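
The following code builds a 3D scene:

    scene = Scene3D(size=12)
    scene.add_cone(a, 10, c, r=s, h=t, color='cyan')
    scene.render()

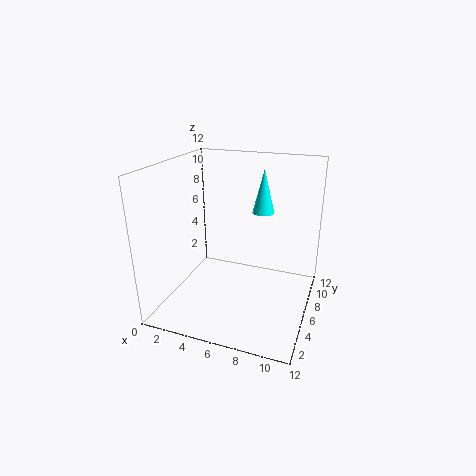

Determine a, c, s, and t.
a = 7, c = 7, s = 1, t = 4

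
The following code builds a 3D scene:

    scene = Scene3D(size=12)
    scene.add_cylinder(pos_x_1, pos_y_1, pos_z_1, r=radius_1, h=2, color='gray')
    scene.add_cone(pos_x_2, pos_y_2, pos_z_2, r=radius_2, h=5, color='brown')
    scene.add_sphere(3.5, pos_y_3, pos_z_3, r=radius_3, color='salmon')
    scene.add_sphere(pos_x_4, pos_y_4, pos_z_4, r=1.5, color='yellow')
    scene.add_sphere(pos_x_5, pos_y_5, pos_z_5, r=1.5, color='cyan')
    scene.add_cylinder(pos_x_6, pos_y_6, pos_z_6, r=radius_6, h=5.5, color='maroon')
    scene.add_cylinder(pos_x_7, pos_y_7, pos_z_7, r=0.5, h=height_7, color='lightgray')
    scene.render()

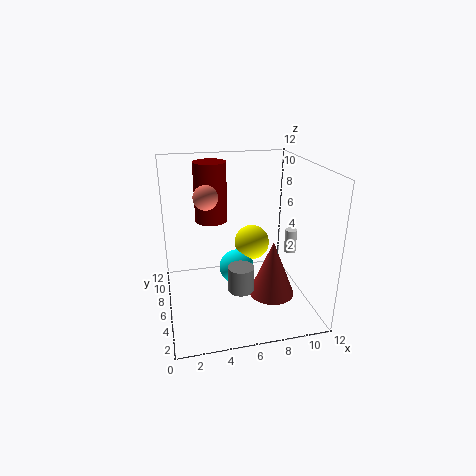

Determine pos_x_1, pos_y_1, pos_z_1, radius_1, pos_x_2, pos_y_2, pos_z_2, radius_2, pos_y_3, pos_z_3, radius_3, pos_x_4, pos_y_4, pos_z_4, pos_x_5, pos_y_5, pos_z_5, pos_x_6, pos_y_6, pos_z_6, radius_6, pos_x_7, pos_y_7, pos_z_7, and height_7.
pos_x_1 = 5.5; pos_y_1 = 3; pos_z_1 = 3; radius_1 = 1; pos_x_2 = 9; pos_y_2 = 5.5; pos_z_2 = 0.5; radius_2 = 2; pos_y_3 = 6.5; pos_z_3 = 9.5; radius_3 = 1; pos_x_4 = 7.5; pos_y_4 = 7; pos_z_4 = 5; pos_x_5 = 6; pos_y_5 = 6.5; pos_z_5 = 3; pos_x_6 = 4.5; pos_y_6 = 10.5; pos_z_6 = 6; radius_6 = 1.5; pos_x_7 = 10.5; pos_y_7 = 5.5; pos_z_7 = 4.5; height_7 = 2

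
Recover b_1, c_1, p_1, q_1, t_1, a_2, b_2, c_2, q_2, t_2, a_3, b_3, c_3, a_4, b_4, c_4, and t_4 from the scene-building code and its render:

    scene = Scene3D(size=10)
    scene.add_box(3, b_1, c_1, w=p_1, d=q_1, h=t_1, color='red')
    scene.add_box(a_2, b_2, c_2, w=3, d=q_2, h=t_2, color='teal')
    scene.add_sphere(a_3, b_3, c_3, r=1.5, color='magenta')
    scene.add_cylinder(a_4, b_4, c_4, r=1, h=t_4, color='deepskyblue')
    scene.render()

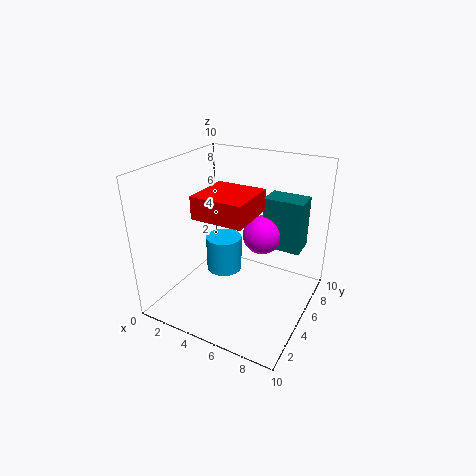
b_1 = 2.5, c_1 = 7, p_1 = 3.5, q_1 = 3.5, t_1 = 1.5, a_2 = 5.5, b_2 = 8, c_2 = 3, q_2 = 2, t_2 = 4, a_3 = 5.5, b_3 = 8, c_3 = 4, a_4 = 6, b_4 = 1.5, c_4 = 5, t_4 = 2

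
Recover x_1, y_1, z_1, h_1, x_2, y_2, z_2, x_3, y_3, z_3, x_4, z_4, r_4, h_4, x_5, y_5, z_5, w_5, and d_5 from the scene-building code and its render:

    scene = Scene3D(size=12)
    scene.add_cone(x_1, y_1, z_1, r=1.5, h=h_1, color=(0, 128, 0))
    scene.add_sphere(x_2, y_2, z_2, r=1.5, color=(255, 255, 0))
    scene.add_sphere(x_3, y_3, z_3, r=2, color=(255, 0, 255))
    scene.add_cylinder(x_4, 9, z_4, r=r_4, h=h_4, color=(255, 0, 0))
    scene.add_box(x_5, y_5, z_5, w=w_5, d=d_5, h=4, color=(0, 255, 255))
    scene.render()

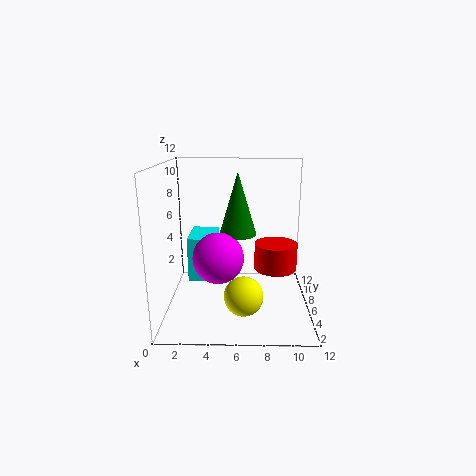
x_1 = 6; y_1 = 5.5; z_1 = 6.5; h_1 = 5; x_2 = 6.5; y_2 = 2.5; z_2 = 2.5; x_3 = 4.5; y_3 = 4; z_3 = 5; x_4 = 9.5; z_4 = 2; r_4 = 2; h_4 = 2.5; x_5 = 1.5; y_5 = 7; z_5 = 1.5; w_5 = 2.5; d_5 = 4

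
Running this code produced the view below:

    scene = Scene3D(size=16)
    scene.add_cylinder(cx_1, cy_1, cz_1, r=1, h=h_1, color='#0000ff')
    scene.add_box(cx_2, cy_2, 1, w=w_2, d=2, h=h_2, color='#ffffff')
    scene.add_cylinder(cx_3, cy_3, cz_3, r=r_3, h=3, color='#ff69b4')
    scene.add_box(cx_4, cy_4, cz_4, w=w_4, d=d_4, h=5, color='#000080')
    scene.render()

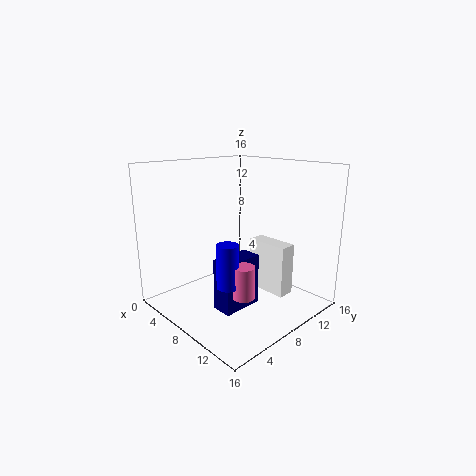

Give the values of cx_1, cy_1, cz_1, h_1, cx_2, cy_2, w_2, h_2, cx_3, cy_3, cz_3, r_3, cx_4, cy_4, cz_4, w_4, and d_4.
cx_1 = 13
cy_1 = 2
cz_1 = 6
h_1 = 4
cx_2 = 7
cy_2 = 11
w_2 = 5
h_2 = 6
cx_3 = 14
cy_3 = 3
cz_3 = 5
r_3 = 1
cx_4 = 11
cy_4 = 2
cz_4 = 3
w_4 = 2
d_4 = 4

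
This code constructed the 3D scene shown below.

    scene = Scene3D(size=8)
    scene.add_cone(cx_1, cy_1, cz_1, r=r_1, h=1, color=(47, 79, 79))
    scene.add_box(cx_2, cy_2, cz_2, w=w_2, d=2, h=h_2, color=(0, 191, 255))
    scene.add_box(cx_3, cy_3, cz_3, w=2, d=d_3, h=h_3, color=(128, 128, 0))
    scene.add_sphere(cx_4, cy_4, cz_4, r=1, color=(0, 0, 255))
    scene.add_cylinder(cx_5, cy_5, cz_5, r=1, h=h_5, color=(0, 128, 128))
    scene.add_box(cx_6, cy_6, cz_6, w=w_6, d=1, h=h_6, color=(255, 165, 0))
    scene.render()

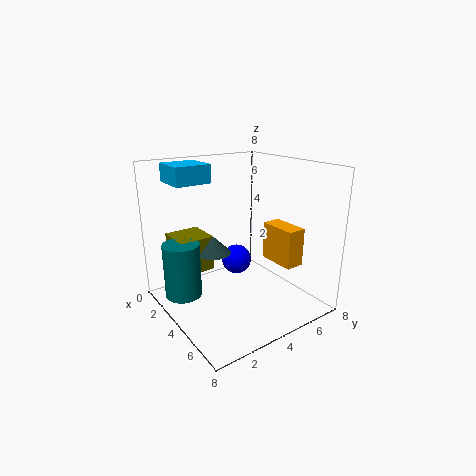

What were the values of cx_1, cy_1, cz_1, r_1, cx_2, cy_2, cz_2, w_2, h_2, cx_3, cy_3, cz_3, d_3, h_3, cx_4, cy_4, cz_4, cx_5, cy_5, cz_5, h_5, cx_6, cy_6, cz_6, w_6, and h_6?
cx_1 = 3
cy_1 = 3
cz_1 = 3
r_1 = 1
cx_2 = 1
cy_2 = 1
cz_2 = 7
w_2 = 2
h_2 = 1
cx_3 = 1
cy_3 = 1
cz_3 = 2
d_3 = 2
h_3 = 2
cx_4 = 1
cy_4 = 6
cz_4 = 1
cx_5 = 3
cy_5 = 1
cz_5 = 1
h_5 = 3
cx_6 = 5
cy_6 = 5
cz_6 = 3
w_6 = 2
h_6 = 2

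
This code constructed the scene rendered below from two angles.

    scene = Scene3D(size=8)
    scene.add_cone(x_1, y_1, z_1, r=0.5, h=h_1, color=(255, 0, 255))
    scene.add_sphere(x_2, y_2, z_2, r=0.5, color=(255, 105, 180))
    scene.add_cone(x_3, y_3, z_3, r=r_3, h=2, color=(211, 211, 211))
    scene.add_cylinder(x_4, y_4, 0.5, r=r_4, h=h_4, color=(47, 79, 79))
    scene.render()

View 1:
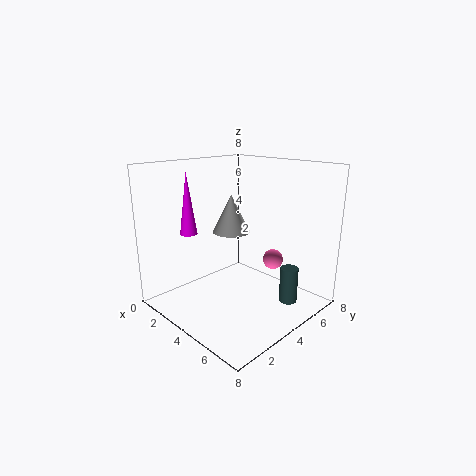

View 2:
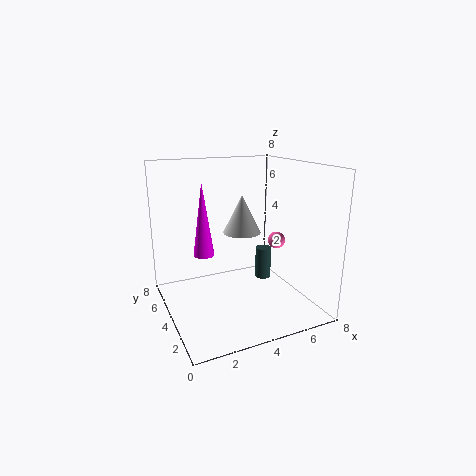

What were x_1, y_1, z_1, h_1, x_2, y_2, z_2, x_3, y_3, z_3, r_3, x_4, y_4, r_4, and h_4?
x_1 = 1.5, y_1 = 2.5, z_1 = 4, h_1 = 3.5, x_2 = 6.5, y_2 = 4, z_2 = 3.5, x_3 = 4, y_3 = 3.5, z_3 = 4.5, r_3 = 1, x_4 = 6.5, y_4 = 5.5, r_4 = 0.5, h_4 = 2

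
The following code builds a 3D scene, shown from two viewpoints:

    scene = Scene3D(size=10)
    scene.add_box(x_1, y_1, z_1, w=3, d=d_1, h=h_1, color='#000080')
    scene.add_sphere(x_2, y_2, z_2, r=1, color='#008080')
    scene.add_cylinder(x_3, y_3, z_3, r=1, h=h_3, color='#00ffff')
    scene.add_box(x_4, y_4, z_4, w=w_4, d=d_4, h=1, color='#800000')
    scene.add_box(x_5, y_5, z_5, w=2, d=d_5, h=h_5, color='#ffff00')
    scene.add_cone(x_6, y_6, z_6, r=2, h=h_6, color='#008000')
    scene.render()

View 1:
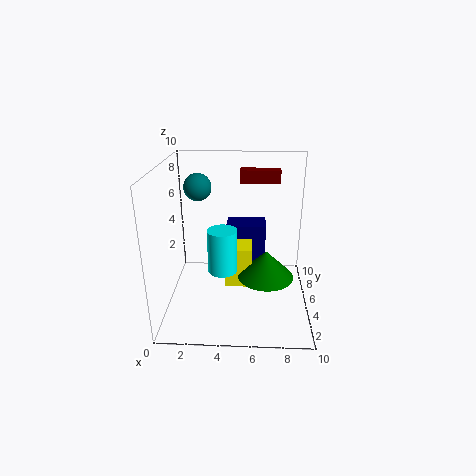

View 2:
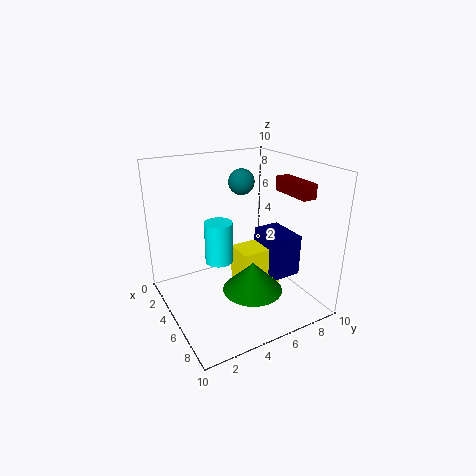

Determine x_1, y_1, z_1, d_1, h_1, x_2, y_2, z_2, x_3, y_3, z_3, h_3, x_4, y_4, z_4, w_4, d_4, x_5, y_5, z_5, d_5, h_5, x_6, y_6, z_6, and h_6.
x_1 = 4, y_1 = 7, z_1 = 2, d_1 = 2, h_1 = 3, x_2 = 2, y_2 = 7, z_2 = 8, x_3 = 4, y_3 = 4, z_3 = 3, h_3 = 3, x_4 = 5, y_4 = 8, z_4 = 8, w_4 = 3, d_4 = 1, x_5 = 4, y_5 = 5, z_5 = 1, d_5 = 3, h_5 = 3, x_6 = 7, y_6 = 5, z_6 = 2, h_6 = 2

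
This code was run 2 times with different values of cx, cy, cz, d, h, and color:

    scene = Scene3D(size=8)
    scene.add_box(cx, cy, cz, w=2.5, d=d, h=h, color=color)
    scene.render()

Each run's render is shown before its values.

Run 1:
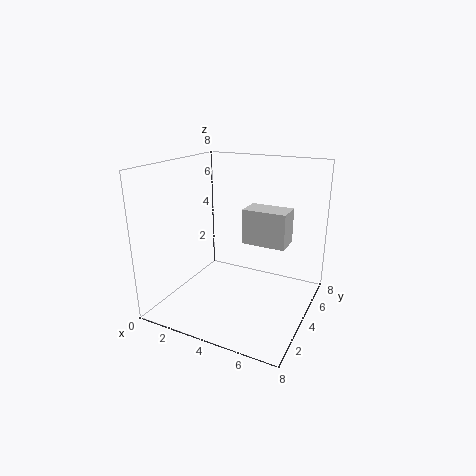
cx = 4
cy = 4.5
cz = 3.5
d = 1.5
h = 2
color = 'lightgray'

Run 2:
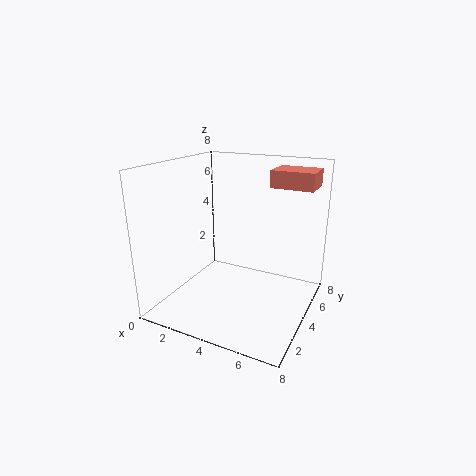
cx = 5
cy = 6
cz = 6.5
d = 2
h = 1
color = 'salmon'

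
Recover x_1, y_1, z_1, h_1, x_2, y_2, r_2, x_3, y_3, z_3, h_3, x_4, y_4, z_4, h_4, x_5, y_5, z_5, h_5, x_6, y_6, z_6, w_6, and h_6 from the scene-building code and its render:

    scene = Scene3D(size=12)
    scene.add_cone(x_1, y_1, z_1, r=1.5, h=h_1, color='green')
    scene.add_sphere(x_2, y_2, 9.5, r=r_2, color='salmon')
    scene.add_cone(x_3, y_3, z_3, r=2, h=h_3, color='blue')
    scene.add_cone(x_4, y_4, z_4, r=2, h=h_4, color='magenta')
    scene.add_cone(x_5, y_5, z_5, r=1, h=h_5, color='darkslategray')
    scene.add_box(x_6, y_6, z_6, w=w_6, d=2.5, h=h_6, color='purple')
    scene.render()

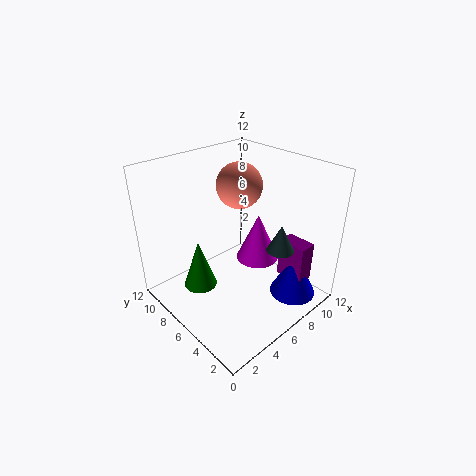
x_1 = 4; y_1 = 9; z_1 = 0.5; h_1 = 4.5; x_2 = 8; y_2 = 8; r_2 = 2; x_3 = 9.5; y_3 = 2.5; z_3 = 0.5; h_3 = 4; x_4 = 9.5; y_4 = 7; z_4 = 2; h_4 = 4.5; x_5 = 6; y_5 = 1.5; z_5 = 7; h_5 = 2; x_6 = 9; y_6 = 1.5; z_6 = 2; w_6 = 1.5; h_6 = 3.5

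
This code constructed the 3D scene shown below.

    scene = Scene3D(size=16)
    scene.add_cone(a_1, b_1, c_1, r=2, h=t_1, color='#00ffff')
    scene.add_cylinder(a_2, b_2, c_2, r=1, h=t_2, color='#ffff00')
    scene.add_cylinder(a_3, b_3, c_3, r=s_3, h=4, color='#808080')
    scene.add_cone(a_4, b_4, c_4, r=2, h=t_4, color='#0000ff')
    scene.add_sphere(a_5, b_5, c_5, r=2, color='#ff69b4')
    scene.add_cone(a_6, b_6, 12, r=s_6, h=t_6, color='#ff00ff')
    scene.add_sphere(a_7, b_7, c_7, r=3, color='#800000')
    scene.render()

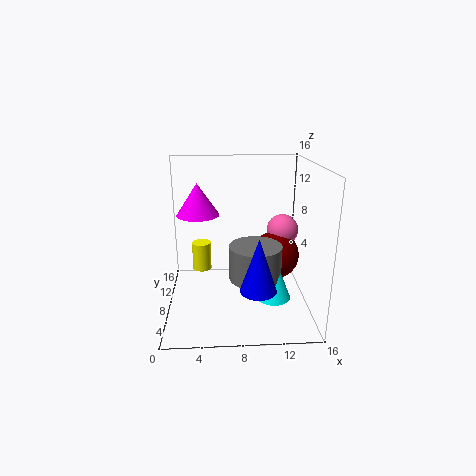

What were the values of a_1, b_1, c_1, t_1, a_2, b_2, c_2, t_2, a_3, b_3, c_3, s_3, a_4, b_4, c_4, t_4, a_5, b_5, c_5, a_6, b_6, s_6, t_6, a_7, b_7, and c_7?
a_1 = 12
b_1 = 7
c_1 = 1
t_1 = 5
a_2 = 4
b_2 = 7
c_2 = 5
t_2 = 3
a_3 = 10
b_3 = 8
c_3 = 3
s_3 = 3
a_4 = 10
b_4 = 5
c_4 = 3
t_4 = 6
a_5 = 14
b_5 = 13
c_5 = 7
a_6 = 4
b_6 = 4
s_6 = 2
t_6 = 3
a_7 = 13
b_7 = 12
c_7 = 4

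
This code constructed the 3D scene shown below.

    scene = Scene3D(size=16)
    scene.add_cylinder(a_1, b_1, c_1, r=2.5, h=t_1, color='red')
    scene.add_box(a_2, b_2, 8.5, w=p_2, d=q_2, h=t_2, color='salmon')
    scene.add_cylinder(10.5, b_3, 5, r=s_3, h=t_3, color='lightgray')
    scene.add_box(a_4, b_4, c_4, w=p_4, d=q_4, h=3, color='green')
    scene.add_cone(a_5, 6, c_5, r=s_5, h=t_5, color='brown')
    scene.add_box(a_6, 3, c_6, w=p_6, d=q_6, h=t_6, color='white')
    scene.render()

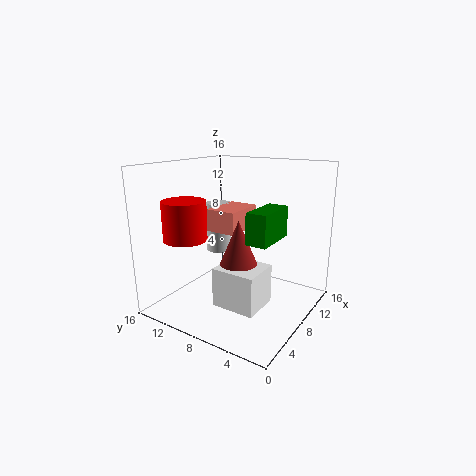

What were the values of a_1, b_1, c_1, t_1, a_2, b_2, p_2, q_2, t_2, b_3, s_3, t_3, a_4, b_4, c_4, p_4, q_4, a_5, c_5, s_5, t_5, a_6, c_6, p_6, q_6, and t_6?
a_1 = 5.5, b_1 = 13.5, c_1 = 7.5, t_1 = 4.5, a_2 = 7, b_2 = 8, p_2 = 5, q_2 = 3.5, t_2 = 2.5, b_3 = 12.5, s_3 = 1.5, t_3 = 6, a_4 = 3, b_4 = 2, c_4 = 9.5, p_4 = 4.5, q_4 = 2, a_5 = 5, c_5 = 5, s_5 = 2.5, t_5 = 6, a_6 = 2.5, c_6 = 2.5, p_6 = 4, q_6 = 4.5, t_6 = 4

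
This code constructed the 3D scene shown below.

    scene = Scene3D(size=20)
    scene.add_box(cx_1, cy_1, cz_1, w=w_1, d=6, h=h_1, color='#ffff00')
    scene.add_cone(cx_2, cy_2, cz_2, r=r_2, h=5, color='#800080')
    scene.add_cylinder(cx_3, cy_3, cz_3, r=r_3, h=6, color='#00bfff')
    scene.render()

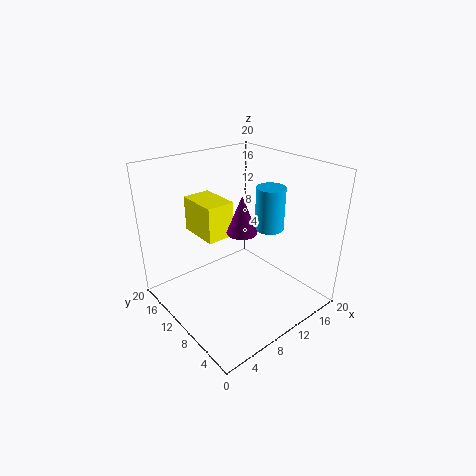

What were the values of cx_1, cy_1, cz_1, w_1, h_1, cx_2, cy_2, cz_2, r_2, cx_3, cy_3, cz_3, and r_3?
cx_1 = 6, cy_1 = 11, cz_1 = 10, w_1 = 4, h_1 = 5, cx_2 = 9, cy_2 = 8, cz_2 = 12, r_2 = 2, cx_3 = 14, cy_3 = 8, cz_3 = 11, r_3 = 2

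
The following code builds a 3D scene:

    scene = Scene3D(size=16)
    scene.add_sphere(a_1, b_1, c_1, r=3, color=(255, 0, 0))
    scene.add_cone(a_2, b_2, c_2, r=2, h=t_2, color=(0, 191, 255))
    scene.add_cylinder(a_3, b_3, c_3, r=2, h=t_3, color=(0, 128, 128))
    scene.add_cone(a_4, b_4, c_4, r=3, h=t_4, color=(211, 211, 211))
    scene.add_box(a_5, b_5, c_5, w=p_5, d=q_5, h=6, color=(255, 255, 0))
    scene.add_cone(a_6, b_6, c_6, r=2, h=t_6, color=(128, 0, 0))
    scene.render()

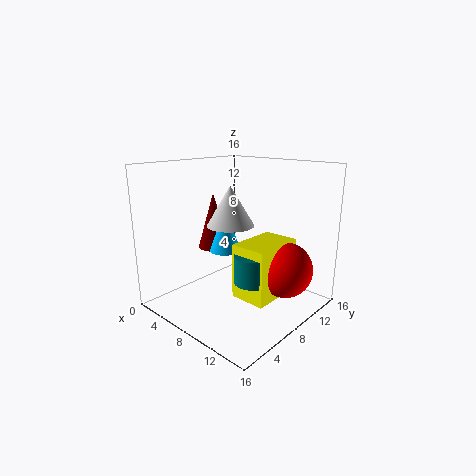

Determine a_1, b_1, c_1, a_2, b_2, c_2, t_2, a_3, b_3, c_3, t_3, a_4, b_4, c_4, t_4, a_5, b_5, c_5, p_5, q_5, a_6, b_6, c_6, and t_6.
a_1 = 13
b_1 = 10
c_1 = 5
a_2 = 4
b_2 = 10
c_2 = 5
t_2 = 5
a_3 = 11
b_3 = 7
c_3 = 4
t_3 = 3
a_4 = 4
b_4 = 11
c_4 = 8
t_4 = 5
a_5 = 9
b_5 = 6
c_5 = 2
p_5 = 4
q_5 = 6
a_6 = 2
b_6 = 10
c_6 = 5
t_6 = 7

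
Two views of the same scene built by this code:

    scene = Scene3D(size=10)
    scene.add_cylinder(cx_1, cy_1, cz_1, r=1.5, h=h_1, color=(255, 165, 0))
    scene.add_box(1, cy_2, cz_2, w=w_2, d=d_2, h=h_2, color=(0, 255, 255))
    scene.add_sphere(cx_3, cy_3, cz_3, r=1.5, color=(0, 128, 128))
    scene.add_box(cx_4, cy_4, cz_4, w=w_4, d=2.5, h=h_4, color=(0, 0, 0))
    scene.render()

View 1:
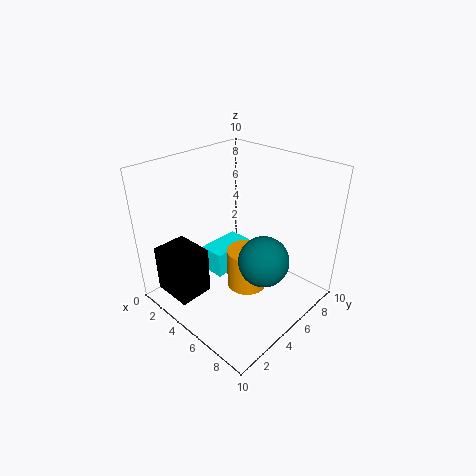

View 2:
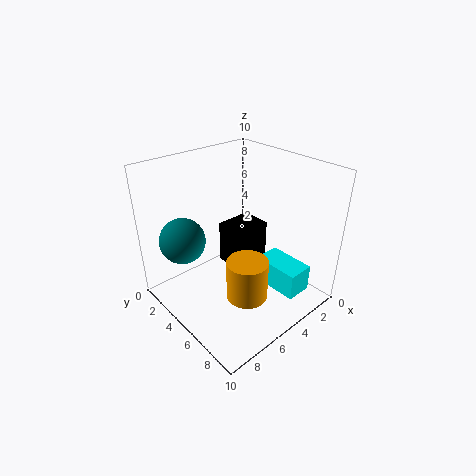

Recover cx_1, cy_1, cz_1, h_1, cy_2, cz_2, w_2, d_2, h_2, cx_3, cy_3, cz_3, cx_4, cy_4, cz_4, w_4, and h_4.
cx_1 = 5, cy_1 = 6, cz_1 = 0.5, h_1 = 3, cy_2 = 5, cz_2 = 0.5, w_2 = 2, d_2 = 3.5, h_2 = 2, cx_3 = 8.5, cy_3 = 3.5, cz_3 = 5.5, cx_4 = 0.5, cy_4 = 1, cz_4 = 0.5, w_4 = 3, h_4 = 3.5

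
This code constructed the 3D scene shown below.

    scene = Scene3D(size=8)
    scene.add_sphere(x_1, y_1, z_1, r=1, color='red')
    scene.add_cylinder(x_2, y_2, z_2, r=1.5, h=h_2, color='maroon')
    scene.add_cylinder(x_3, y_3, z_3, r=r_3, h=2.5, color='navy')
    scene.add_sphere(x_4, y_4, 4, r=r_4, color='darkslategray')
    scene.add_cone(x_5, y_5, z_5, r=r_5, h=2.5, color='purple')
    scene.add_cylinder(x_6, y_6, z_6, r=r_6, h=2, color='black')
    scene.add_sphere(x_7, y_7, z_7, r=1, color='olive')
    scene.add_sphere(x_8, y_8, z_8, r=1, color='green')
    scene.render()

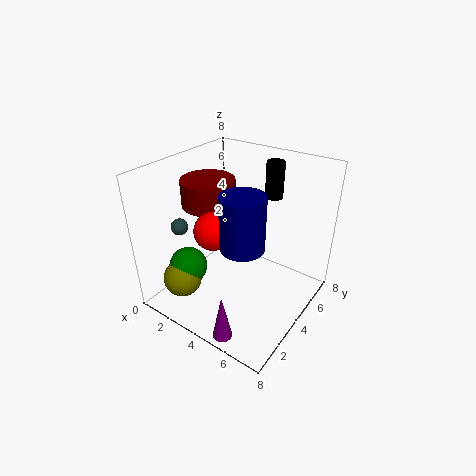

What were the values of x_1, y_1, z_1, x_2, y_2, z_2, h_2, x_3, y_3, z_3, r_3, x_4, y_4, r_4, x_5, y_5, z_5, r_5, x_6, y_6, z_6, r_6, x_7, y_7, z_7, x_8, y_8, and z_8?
x_1 = 3.5, y_1 = 2.5, z_1 = 5, x_2 = 2, y_2 = 4, z_2 = 5.5, h_2 = 1.5, x_3 = 6, y_3 = 1.5, z_3 = 5.5, r_3 = 1, x_4 = 0.5, y_4 = 3, r_4 = 0.5, x_5 = 5.5, y_5 = 0.5, z_5 = 0.5, r_5 = 0.5, x_6 = 5, y_6 = 6, z_6 = 6, r_6 = 0.5, x_7 = 2.5, y_7 = 1, z_7 = 2.5, x_8 = 2.5, y_8 = 1.5, z_8 = 3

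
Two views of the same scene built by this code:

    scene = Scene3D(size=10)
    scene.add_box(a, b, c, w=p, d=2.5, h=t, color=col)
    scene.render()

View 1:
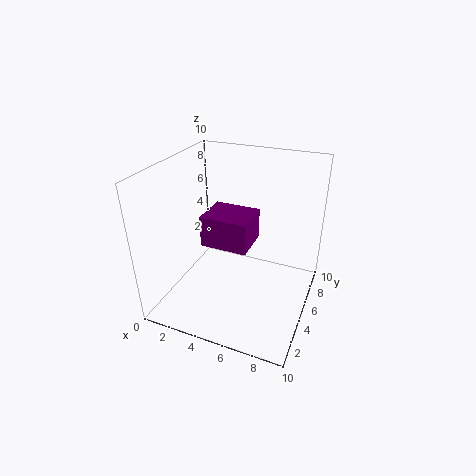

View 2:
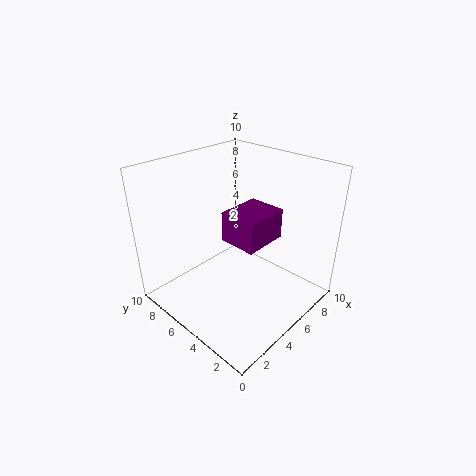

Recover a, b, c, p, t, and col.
a = 3.5; b = 2.5; c = 5.5; p = 3; t = 2; col = 'purple'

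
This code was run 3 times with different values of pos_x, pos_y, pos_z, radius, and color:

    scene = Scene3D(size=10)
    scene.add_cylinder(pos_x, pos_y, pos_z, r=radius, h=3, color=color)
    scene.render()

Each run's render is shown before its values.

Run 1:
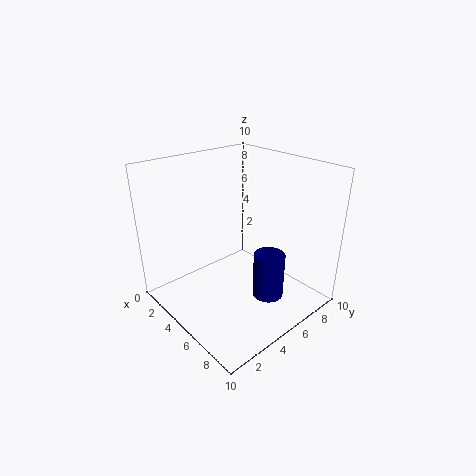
pos_x = 8, pos_y = 5, pos_z = 2, radius = 1, color = 'navy'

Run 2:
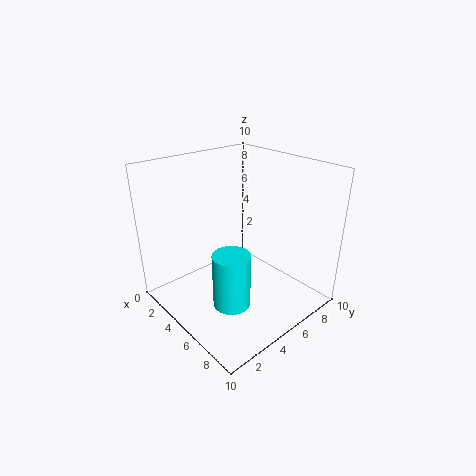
pos_x = 9, pos_y = 1, pos_z = 4, radius = 1, color = 'cyan'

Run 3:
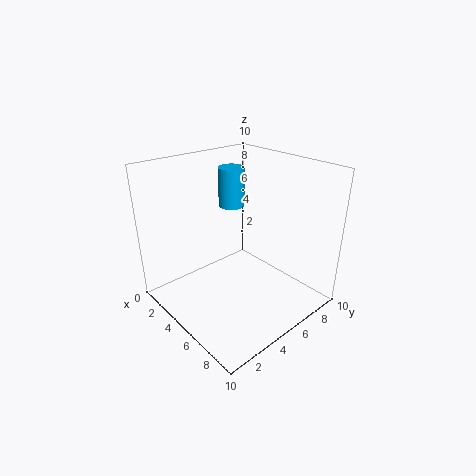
pos_x = 2, pos_y = 7, pos_z = 6, radius = 1, color = 'deepskyblue'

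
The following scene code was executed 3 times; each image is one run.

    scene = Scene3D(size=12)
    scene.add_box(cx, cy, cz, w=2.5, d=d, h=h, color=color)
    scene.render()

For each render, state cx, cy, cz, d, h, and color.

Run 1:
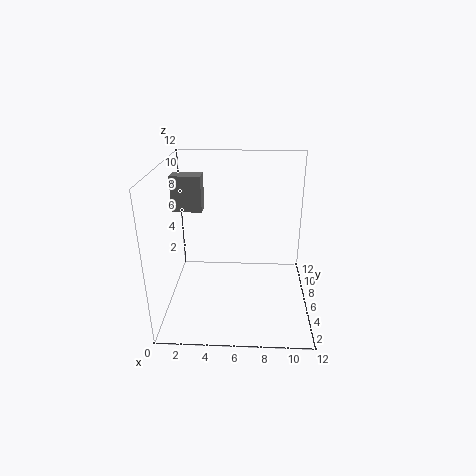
cx = 0.5
cy = 6.5
cz = 8
d = 1.5
h = 3
color = 'gray'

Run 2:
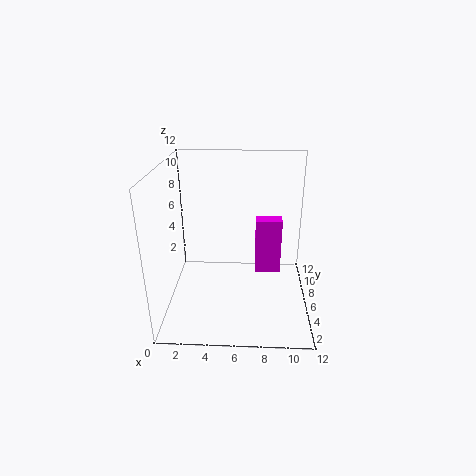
cx = 7.5
cy = 9.5
cz = 0.5
d = 1.5
h = 5.5
color = 'magenta'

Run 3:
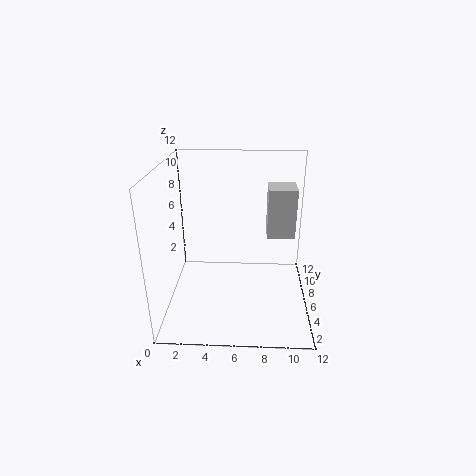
cx = 8.5
cy = 8
cz = 5
d = 2.5
h = 4.5
color = 'lightgray'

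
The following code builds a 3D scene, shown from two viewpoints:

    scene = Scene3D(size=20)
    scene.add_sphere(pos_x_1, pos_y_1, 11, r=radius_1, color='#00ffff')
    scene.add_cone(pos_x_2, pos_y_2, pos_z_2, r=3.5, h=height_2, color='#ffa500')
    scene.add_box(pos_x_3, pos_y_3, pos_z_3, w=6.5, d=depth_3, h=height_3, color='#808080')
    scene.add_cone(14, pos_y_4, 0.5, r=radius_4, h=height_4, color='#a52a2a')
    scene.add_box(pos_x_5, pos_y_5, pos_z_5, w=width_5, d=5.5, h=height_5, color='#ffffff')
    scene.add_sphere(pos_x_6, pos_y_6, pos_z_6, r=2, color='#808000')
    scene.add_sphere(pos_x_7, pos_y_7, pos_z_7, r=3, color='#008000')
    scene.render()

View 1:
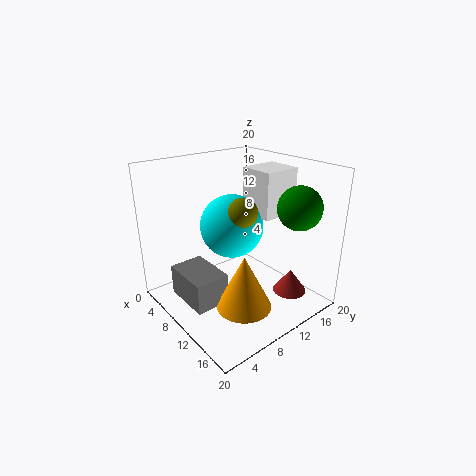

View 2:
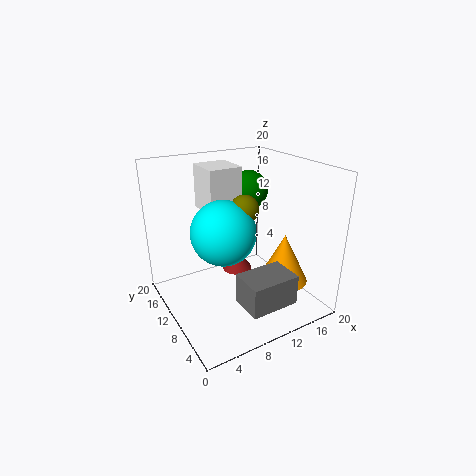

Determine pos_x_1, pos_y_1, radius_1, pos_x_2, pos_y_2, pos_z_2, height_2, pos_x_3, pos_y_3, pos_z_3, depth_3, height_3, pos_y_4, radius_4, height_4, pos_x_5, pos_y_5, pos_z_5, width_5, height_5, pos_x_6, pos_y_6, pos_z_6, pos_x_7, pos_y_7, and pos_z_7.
pos_x_1 = 8; pos_y_1 = 10.5; radius_1 = 4.5; pos_x_2 = 15.5; pos_y_2 = 6.5; pos_z_2 = 3.5; height_2 = 7; pos_x_3 = 7; pos_y_3 = 1; pos_z_3 = 3.5; depth_3 = 4.5; height_3 = 4; pos_y_4 = 17; radius_4 = 2.5; height_4 = 3.5; pos_x_5 = 7.5; pos_y_5 = 13; pos_z_5 = 12.5; width_5 = 5; height_5 = 6.5; pos_x_6 = 11; pos_y_6 = 10; pos_z_6 = 14; pos_x_7 = 15.5; pos_y_7 = 16; pos_z_7 = 14.5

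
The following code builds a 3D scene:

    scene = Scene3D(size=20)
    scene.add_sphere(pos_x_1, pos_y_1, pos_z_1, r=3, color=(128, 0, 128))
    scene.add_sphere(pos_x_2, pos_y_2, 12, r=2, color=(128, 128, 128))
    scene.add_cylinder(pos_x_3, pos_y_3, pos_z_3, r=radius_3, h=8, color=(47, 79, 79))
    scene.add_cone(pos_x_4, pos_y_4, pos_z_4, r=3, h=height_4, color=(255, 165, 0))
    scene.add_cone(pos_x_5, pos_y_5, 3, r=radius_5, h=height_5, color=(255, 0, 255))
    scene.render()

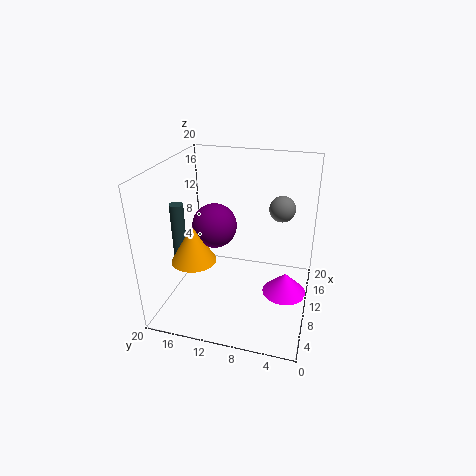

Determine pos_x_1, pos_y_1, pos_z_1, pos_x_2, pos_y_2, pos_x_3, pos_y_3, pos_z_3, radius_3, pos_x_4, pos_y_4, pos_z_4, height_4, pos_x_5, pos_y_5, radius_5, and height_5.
pos_x_1 = 9; pos_y_1 = 13; pos_z_1 = 12; pos_x_2 = 17; pos_y_2 = 5; pos_x_3 = 10; pos_y_3 = 19; pos_z_3 = 6; radius_3 = 1; pos_x_4 = 6; pos_y_4 = 15; pos_z_4 = 8; height_4 = 5; pos_x_5 = 9; pos_y_5 = 3; radius_5 = 3; height_5 = 3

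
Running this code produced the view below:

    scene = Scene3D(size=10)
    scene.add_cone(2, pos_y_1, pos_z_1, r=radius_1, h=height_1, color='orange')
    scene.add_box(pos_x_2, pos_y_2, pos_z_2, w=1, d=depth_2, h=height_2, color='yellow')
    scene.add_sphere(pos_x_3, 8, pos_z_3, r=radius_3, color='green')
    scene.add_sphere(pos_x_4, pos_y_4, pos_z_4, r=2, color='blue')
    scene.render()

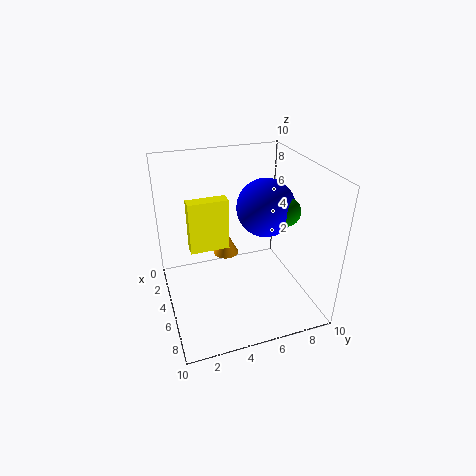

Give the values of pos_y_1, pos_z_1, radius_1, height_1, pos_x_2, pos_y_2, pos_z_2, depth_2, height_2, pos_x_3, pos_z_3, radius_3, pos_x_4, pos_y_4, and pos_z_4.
pos_y_1 = 5, pos_z_1 = 2, radius_1 = 1, height_1 = 2, pos_x_2 = 2, pos_y_2 = 2, pos_z_2 = 3, depth_2 = 3, height_2 = 4, pos_x_3 = 6, pos_z_3 = 7, radius_3 = 1, pos_x_4 = 5, pos_y_4 = 7, pos_z_4 = 7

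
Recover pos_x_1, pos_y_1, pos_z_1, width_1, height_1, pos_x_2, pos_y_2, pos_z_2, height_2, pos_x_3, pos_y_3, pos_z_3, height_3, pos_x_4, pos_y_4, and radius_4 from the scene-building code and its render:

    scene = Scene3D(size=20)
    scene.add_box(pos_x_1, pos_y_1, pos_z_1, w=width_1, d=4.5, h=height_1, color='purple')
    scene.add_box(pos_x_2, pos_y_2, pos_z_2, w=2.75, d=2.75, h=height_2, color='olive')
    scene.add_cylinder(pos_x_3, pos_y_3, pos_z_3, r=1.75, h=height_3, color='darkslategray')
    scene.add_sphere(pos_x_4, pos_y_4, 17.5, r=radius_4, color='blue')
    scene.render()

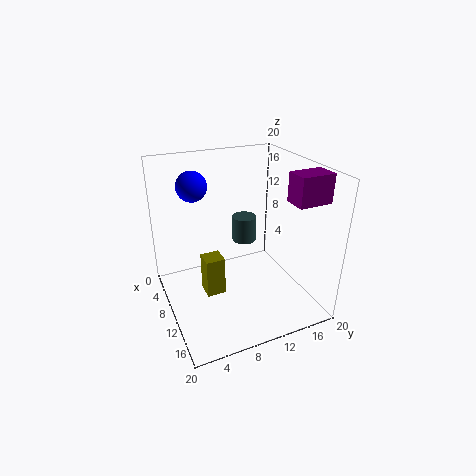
pos_x_1 = 14.25, pos_y_1 = 14.75, pos_z_1 = 16.25, width_1 = 3, height_1 = 3.75, pos_x_2 = 7.25, pos_y_2 = 5.25, pos_z_2 = 1.25, height_2 = 5.75, pos_x_3 = 7.25, pos_y_3 = 12.25, pos_z_3 = 8, height_3 = 3.75, pos_x_4 = 7.75, pos_y_4 = 4.5, radius_4 = 2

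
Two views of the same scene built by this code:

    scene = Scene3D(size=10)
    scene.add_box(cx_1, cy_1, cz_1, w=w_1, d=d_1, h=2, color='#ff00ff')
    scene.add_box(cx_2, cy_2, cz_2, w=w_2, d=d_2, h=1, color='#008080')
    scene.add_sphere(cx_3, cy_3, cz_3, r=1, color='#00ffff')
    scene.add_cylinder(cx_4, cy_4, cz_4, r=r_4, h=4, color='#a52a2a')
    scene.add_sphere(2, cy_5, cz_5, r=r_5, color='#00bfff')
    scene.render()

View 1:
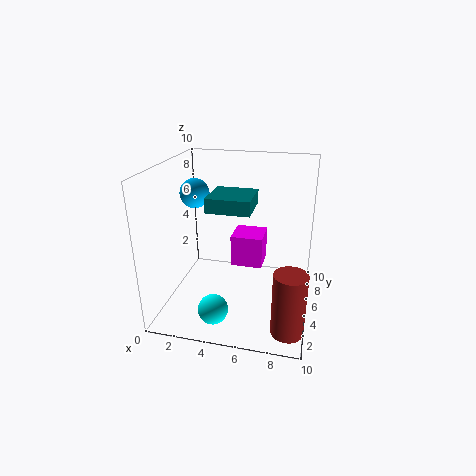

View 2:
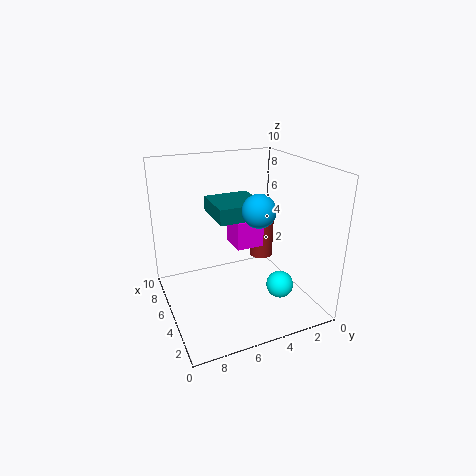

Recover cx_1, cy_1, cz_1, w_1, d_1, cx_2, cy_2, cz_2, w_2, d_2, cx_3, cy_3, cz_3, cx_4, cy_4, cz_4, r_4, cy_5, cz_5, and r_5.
cx_1 = 5
cy_1 = 3
cz_1 = 4
w_1 = 2
d_1 = 2
cx_2 = 3
cy_2 = 4
cz_2 = 7
w_2 = 3
d_2 = 3
cx_3 = 4
cy_3 = 2
cz_3 = 1
cx_4 = 9
cy_4 = 1
cz_4 = 1
r_4 = 1
cy_5 = 5
cz_5 = 8
r_5 = 1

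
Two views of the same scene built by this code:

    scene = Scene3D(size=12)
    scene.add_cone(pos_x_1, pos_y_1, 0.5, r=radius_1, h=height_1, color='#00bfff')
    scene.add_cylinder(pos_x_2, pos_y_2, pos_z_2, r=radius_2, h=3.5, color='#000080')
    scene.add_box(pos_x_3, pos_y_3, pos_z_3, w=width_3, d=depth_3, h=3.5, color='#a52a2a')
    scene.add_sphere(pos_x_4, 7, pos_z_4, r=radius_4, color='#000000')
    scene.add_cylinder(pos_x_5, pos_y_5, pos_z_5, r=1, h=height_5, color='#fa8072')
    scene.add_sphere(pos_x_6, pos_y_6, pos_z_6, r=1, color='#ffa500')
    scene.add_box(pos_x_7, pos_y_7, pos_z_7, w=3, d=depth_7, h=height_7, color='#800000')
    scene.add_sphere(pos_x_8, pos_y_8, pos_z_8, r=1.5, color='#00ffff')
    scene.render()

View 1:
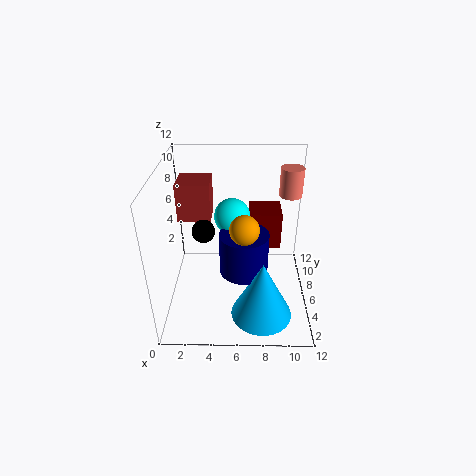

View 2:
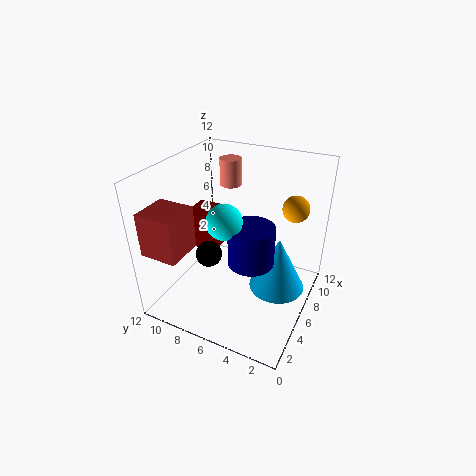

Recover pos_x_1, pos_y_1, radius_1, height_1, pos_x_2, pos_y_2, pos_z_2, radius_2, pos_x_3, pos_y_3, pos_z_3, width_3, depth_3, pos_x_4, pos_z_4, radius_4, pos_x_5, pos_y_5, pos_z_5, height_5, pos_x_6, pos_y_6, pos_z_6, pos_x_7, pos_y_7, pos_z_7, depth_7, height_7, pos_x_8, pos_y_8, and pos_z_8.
pos_x_1 = 8, pos_y_1 = 3, radius_1 = 2.5, height_1 = 5, pos_x_2 = 6.5, pos_y_2 = 5, pos_z_2 = 3.5, radius_2 = 2, pos_x_3 = 0.5, pos_y_3 = 8.5, pos_z_3 = 6, width_3 = 3, depth_3 = 3, pos_x_4 = 3, pos_z_4 = 6, radius_4 = 1, pos_x_5 = 10.5, pos_y_5 = 9, pos_z_5 = 8.5, height_5 = 2.5, pos_x_6 = 6.5, pos_y_6 = 1.5, pos_z_6 = 9.5, pos_x_7 = 7, pos_y_7 = 9, pos_z_7 = 3, depth_7 = 3, height_7 = 3.5, pos_x_8 = 5.5, pos_y_8 = 7, pos_z_8 = 7.5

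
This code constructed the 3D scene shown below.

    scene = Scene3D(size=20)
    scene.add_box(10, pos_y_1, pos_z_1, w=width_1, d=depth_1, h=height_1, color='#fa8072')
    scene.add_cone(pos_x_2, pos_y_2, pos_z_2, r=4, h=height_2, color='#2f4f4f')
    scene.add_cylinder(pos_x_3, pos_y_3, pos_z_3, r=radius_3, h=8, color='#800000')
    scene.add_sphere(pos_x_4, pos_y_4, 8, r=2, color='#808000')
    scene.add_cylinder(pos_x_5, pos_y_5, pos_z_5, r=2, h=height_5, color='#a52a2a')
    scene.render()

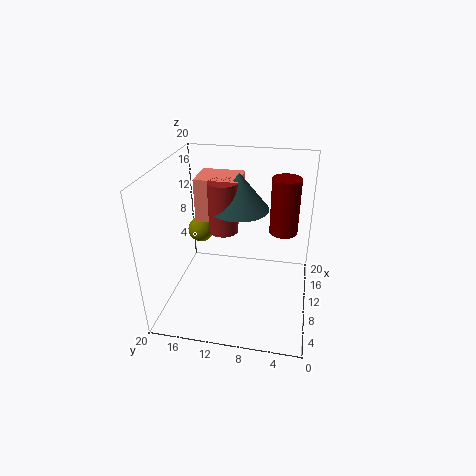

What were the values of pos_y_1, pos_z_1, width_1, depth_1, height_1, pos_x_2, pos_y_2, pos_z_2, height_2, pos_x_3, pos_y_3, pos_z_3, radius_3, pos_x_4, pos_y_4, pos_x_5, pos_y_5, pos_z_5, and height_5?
pos_y_1 = 10
pos_z_1 = 12
width_1 = 5
depth_1 = 6
height_1 = 6
pos_x_2 = 11
pos_y_2 = 10
pos_z_2 = 14
height_2 = 5
pos_x_3 = 13
pos_y_3 = 4
pos_z_3 = 10
radius_3 = 2
pos_x_4 = 15
pos_y_4 = 17
pos_x_5 = 10
pos_y_5 = 12
pos_z_5 = 11
height_5 = 7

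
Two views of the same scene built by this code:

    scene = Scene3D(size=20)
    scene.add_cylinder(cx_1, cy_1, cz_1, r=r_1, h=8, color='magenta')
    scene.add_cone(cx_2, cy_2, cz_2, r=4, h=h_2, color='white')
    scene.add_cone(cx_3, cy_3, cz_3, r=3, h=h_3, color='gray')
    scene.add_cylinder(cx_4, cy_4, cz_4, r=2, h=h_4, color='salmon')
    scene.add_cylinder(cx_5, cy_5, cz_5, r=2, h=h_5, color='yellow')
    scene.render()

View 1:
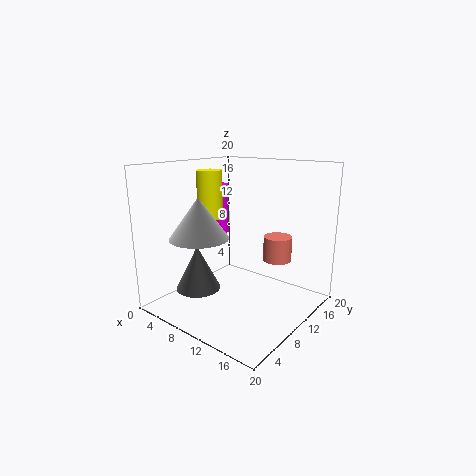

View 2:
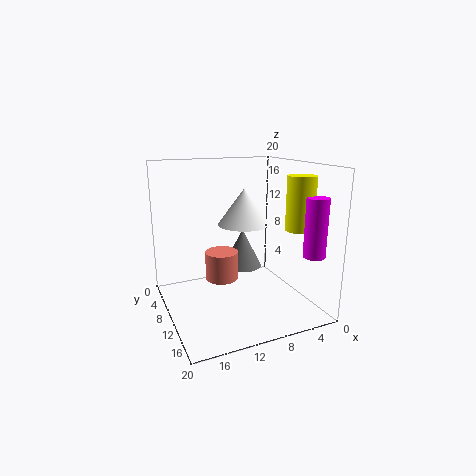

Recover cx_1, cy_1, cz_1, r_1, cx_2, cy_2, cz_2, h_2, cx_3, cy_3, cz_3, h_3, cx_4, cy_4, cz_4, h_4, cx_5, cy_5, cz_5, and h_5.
cx_1 = 1.5, cy_1 = 16, cz_1 = 8, r_1 = 1.5, cx_2 = 7, cy_2 = 5.5, cz_2 = 10.5, h_2 = 5.5, cx_3 = 7, cy_3 = 5, cz_3 = 3.5, h_3 = 6, cx_4 = 14, cy_4 = 14, cz_4 = 6.5, h_4 = 3.5, cx_5 = 2, cy_5 = 13, cz_5 = 11, h_5 = 7.5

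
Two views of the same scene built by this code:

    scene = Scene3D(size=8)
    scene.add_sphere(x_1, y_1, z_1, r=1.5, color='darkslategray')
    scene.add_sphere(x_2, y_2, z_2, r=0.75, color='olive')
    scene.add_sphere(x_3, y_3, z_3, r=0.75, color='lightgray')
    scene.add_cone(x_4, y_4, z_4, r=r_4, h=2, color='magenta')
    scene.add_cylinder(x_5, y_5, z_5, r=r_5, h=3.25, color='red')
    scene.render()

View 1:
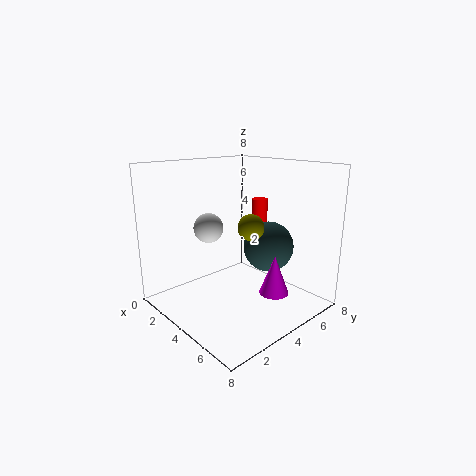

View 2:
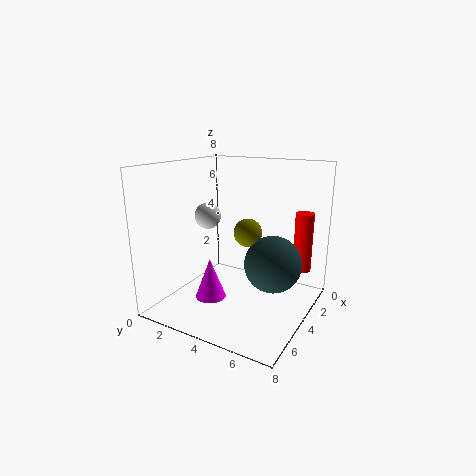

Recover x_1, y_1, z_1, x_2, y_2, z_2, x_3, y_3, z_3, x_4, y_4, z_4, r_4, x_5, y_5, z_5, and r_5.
x_1 = 4.25, y_1 = 6.25, z_1 = 3, x_2 = 4.25, y_2 = 4.75, z_2 = 4.5, x_3 = 4, y_3 = 2, z_3 = 5, x_4 = 6.75, y_4 = 4, z_4 = 1.75, r_4 = 0.75, x_5 = 2.5, y_5 = 7.25, z_5 = 2.25, r_5 = 0.5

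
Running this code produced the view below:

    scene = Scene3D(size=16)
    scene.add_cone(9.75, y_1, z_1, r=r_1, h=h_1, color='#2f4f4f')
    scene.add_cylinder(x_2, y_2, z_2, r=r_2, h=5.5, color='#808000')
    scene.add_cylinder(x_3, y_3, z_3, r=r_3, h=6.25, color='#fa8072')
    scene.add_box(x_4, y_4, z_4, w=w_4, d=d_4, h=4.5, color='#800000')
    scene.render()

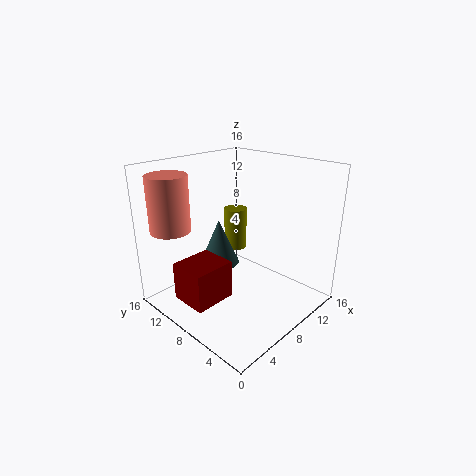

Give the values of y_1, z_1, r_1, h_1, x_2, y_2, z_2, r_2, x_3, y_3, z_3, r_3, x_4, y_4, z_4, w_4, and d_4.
y_1 = 13
z_1 = 2.5
r_1 = 2.5
h_1 = 5.75
x_2 = 13.5
y_2 = 13.75
z_2 = 3.25
r_2 = 1.5
x_3 = 3
y_3 = 13.5
z_3 = 8.75
r_3 = 2.25
x_4 = 2.5
y_4 = 8.5
z_4 = 0.5
w_4 = 5
d_4 = 4.5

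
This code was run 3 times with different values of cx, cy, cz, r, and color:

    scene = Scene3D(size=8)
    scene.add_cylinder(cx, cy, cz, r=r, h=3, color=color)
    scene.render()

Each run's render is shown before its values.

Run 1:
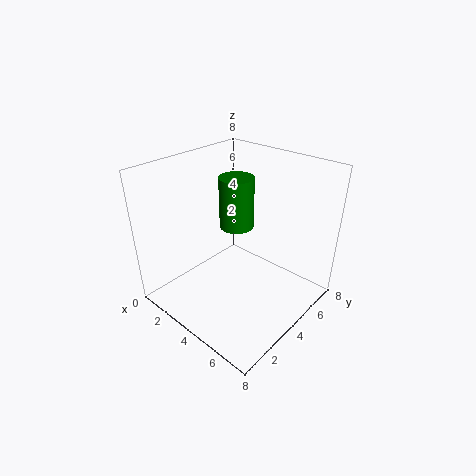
cx = 3
cy = 5
cz = 4
r = 1
color = 'green'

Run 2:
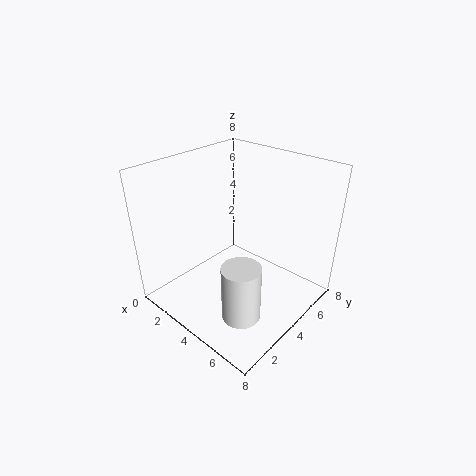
cx = 6
cy = 2
cz = 1
r = 1
color = 'white'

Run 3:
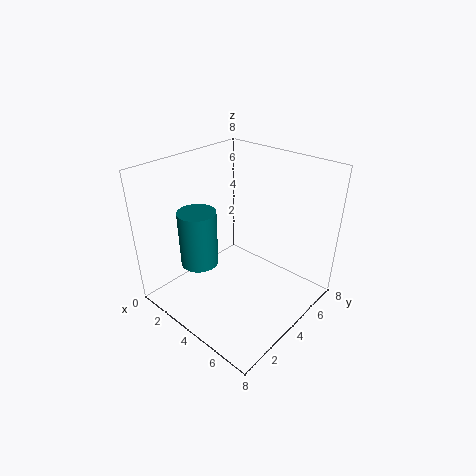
cx = 3
cy = 2
cz = 3
r = 1
color = 'teal'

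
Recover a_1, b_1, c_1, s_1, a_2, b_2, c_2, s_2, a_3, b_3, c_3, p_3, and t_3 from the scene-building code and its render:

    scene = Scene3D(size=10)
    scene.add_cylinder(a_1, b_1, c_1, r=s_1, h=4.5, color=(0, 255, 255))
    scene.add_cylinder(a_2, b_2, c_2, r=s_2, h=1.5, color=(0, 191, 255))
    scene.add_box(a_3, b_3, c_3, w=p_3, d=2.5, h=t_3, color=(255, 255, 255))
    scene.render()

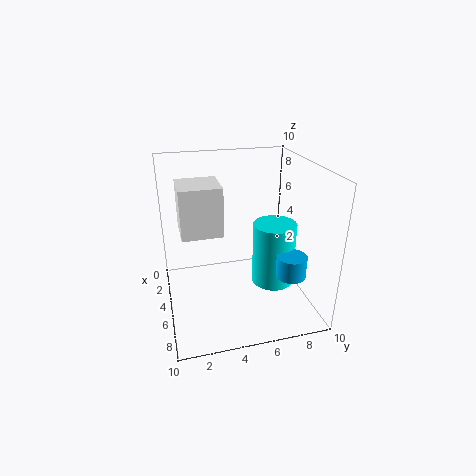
a_1 = 5.5; b_1 = 7.5; c_1 = 1.5; s_1 = 1.5; a_2 = 7.5; b_2 = 8; c_2 = 3; s_2 = 1; a_3 = 5; b_3 = 1; c_3 = 6.5; p_3 = 2.5; t_3 = 3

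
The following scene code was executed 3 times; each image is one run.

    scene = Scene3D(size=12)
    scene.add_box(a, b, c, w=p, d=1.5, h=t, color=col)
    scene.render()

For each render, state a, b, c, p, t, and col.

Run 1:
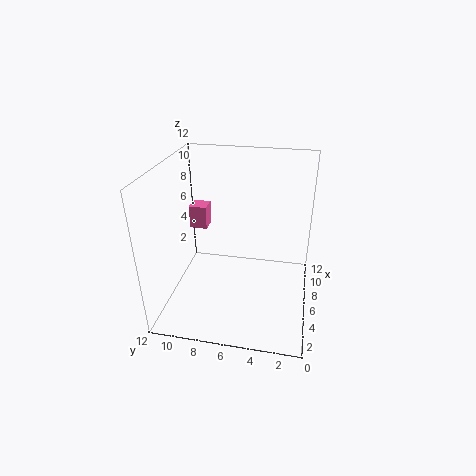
a = 7; b = 9; c = 6; p = 1.5; t = 2; col = 'hotpink'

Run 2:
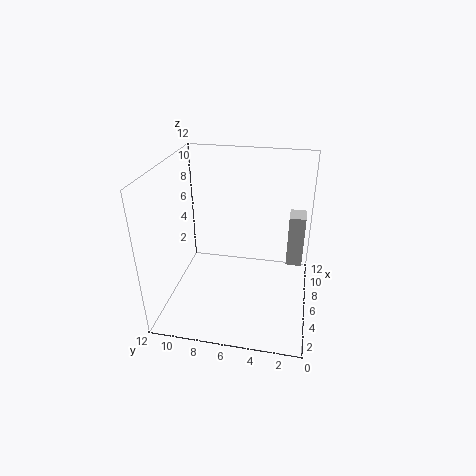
a = 9.5; b = 0.5; c = 1.5; p = 2; t = 5; col = 'lightgray'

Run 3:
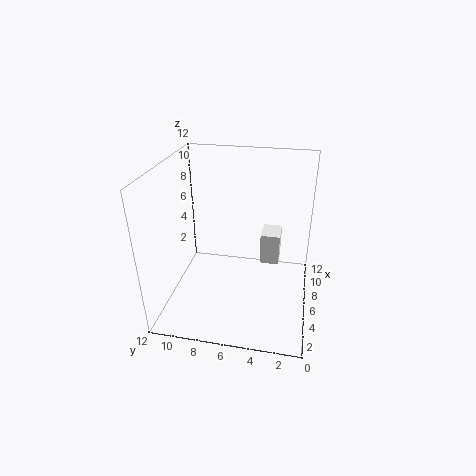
a = 5; b = 2.5; c = 4.5; p = 2; t = 2.5; col = 'white'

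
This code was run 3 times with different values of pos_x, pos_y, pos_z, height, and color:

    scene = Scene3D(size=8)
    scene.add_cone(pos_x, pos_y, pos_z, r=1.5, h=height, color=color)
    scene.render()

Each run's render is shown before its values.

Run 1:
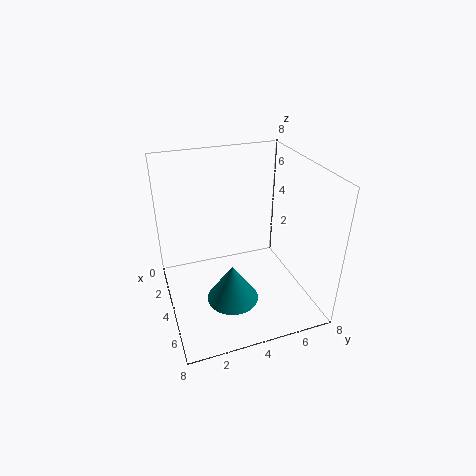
pos_x = 4.5; pos_y = 3.5; pos_z = 0.25; height = 2.25; color = 'teal'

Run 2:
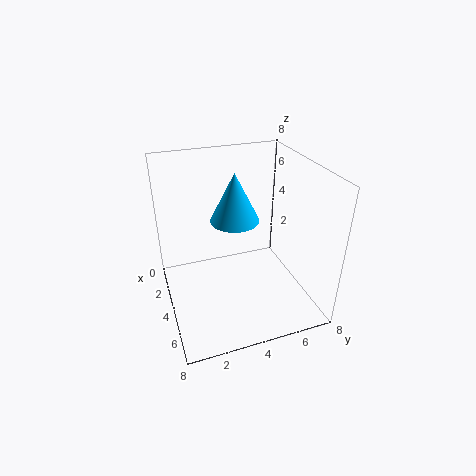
pos_x = 2; pos_y = 4.5; pos_z = 4; height = 3; color = 'deepskyblue'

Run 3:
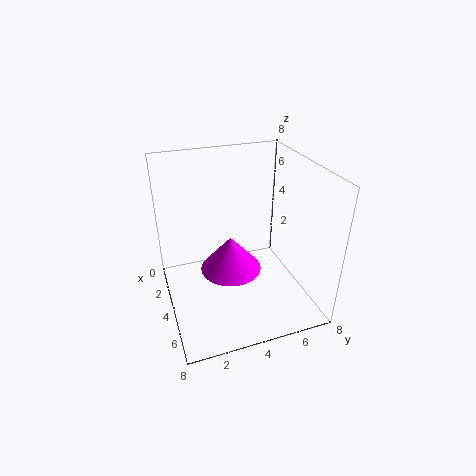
pos_x = 5.75; pos_y = 3; pos_z = 3.5; height = 1.75; color = 'magenta'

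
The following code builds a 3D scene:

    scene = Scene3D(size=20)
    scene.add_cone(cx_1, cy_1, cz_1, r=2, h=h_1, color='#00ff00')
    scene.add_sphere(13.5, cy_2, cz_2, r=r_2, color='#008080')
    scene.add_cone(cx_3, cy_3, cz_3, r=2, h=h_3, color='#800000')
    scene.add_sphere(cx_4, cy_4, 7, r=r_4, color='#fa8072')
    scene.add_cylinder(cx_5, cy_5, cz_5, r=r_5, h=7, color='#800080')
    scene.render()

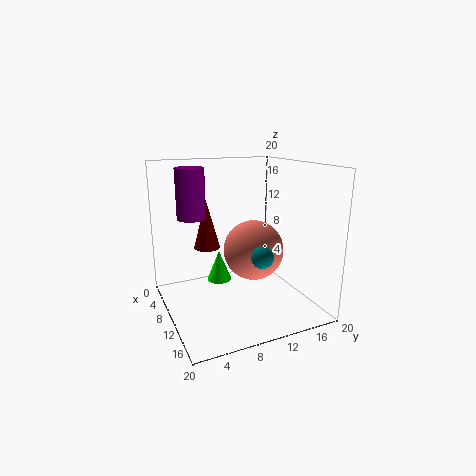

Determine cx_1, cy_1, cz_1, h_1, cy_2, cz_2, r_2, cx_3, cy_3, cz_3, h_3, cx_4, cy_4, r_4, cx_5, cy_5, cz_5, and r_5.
cx_1 = 2.5, cy_1 = 10, cz_1 = 0.5, h_1 = 5, cy_2 = 12, cz_2 = 8, r_2 = 1.5, cx_3 = 4, cy_3 = 7.5, cz_3 = 7, h_3 = 7.5, cx_4 = 8, cy_4 = 13.5, r_4 = 4.5, cx_5 = 6.5, cy_5 = 4.5, cz_5 = 12.5, r_5 = 2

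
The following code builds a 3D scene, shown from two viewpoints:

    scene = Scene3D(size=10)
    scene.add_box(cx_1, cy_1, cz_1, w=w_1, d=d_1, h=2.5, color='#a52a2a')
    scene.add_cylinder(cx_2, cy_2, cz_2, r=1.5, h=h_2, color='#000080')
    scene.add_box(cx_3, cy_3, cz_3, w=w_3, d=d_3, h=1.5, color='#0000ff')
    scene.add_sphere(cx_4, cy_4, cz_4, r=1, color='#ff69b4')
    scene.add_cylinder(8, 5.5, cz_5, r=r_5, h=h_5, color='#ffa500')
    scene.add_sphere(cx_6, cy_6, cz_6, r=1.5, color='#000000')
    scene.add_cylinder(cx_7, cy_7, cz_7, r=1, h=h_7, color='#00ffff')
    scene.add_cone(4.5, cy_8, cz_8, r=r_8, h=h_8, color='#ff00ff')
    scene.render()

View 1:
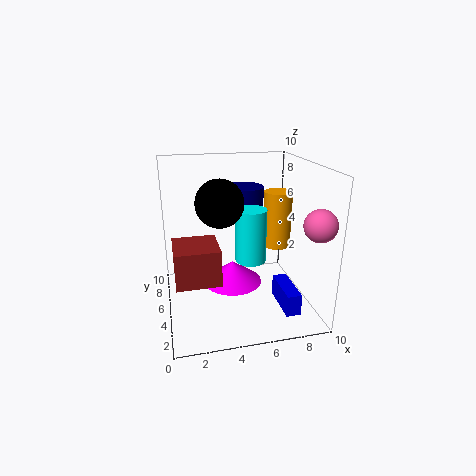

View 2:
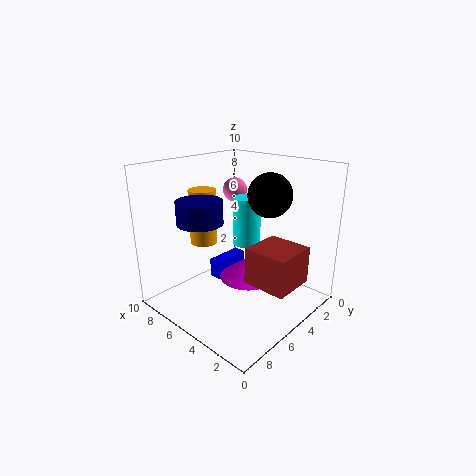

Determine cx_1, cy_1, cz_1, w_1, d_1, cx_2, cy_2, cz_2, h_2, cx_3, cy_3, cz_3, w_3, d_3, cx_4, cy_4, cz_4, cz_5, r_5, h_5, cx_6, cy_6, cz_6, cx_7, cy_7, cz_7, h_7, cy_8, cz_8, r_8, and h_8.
cx_1 = 0.5; cy_1 = 3; cz_1 = 2.5; w_1 = 3; d_1 = 3; cx_2 = 6; cy_2 = 7.5; cz_2 = 6.5; h_2 = 1.5; cx_3 = 7.5; cy_3 = 1.5; cz_3 = 0.5; w_3 = 1; d_3 = 3; cx_4 = 9; cy_4 = 1; cz_4 = 7; cz_5 = 4; r_5 = 1; h_5 = 4; cx_6 = 3.5; cy_6 = 3.5; cz_6 = 8; cx_7 = 5.5; cy_7 = 3.5; cz_7 = 4; h_7 = 3.5; cy_8 = 4.5; cz_8 = 2; r_8 = 2; h_8 = 1.5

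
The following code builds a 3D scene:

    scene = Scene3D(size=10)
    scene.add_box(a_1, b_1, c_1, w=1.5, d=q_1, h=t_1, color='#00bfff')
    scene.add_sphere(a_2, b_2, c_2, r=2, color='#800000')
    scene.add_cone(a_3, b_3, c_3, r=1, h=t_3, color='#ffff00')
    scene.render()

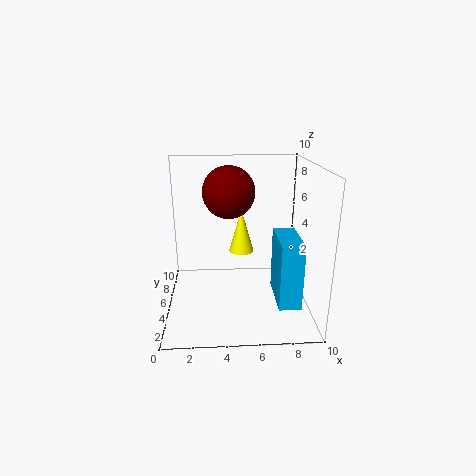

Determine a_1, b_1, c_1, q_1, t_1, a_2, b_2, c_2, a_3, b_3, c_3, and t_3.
a_1 = 7.5; b_1 = 2; c_1 = 1; q_1 = 3.5; t_1 = 4.5; a_2 = 4.5; b_2 = 8; c_2 = 7.5; a_3 = 5.5; b_3 = 8.5; c_3 = 2.5; t_3 = 3.5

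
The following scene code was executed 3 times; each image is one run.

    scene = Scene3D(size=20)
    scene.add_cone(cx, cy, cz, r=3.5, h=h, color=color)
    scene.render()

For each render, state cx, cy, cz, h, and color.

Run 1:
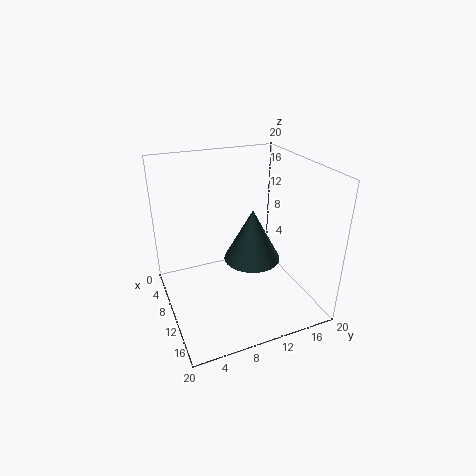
cx = 14.5, cy = 10, cz = 9.5, h = 6.5, color = 'darkslategray'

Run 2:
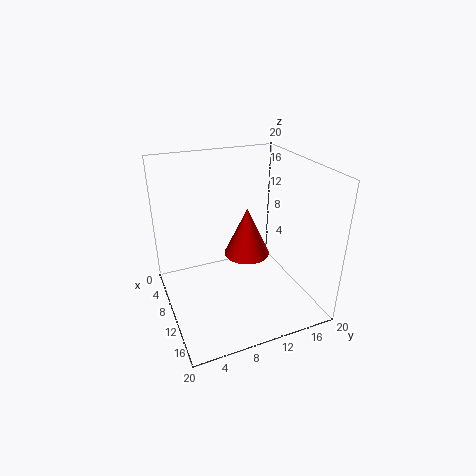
cx = 6.5, cy = 13, cz = 5, h = 7.5, color = 'red'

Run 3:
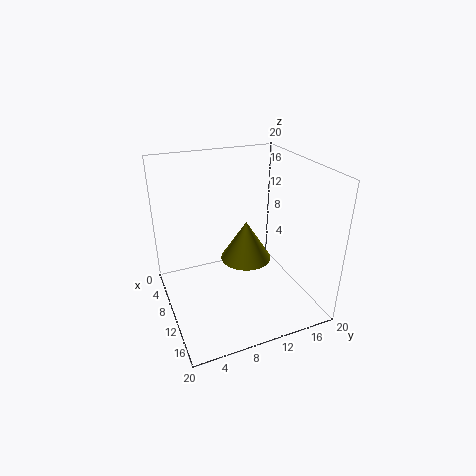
cx = 10.5, cy = 11, cz = 7, h = 5.5, color = 'olive'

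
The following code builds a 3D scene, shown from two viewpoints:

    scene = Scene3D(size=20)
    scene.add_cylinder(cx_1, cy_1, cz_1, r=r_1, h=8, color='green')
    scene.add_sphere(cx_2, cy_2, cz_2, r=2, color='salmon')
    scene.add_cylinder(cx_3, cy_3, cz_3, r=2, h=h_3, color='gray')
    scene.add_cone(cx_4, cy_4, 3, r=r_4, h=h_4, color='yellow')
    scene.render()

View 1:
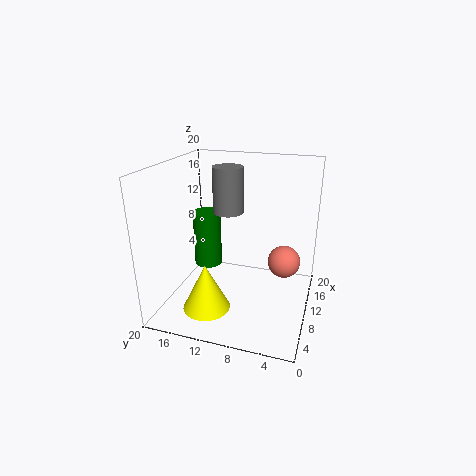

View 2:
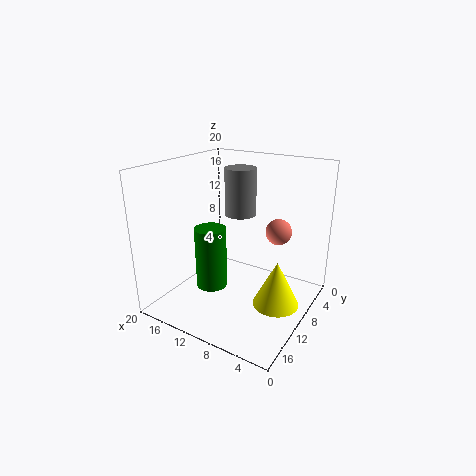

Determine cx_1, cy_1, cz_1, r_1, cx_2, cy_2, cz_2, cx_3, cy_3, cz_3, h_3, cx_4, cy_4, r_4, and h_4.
cx_1 = 11; cy_1 = 15; cz_1 = 5; r_1 = 2; cx_2 = 7; cy_2 = 3; cz_2 = 9; cx_3 = 9; cy_3 = 11; cz_3 = 14; h_3 = 6; cx_4 = 3; cy_4 = 12; r_4 = 3; h_4 = 6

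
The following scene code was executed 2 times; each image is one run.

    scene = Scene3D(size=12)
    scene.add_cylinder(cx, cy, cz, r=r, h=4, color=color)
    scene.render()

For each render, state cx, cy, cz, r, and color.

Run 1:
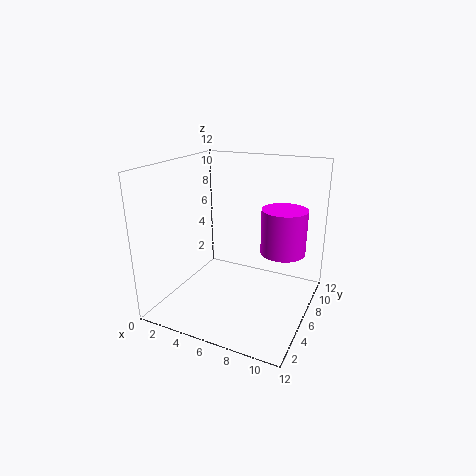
cx = 9
cy = 9
cz = 4
r = 2
color = 'magenta'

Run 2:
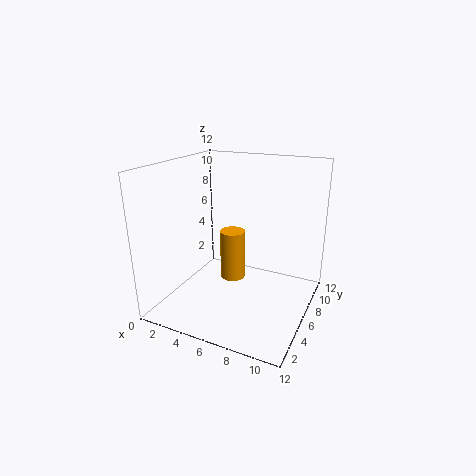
cx = 6
cy = 5
cz = 3
r = 1
color = 'orange'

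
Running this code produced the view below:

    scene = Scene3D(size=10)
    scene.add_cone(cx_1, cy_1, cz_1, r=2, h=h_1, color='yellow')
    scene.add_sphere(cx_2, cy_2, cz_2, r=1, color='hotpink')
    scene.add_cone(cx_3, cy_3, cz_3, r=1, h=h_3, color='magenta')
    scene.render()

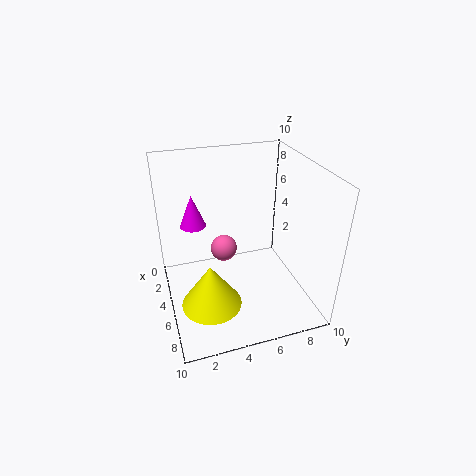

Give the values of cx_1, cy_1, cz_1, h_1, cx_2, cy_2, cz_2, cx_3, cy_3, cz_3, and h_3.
cx_1 = 7
cy_1 = 2.5
cz_1 = 1.5
h_1 = 3
cx_2 = 3
cy_2 = 4.5
cz_2 = 3
cx_3 = 1.5
cy_3 = 2.5
cz_3 = 4.5
h_3 = 2.5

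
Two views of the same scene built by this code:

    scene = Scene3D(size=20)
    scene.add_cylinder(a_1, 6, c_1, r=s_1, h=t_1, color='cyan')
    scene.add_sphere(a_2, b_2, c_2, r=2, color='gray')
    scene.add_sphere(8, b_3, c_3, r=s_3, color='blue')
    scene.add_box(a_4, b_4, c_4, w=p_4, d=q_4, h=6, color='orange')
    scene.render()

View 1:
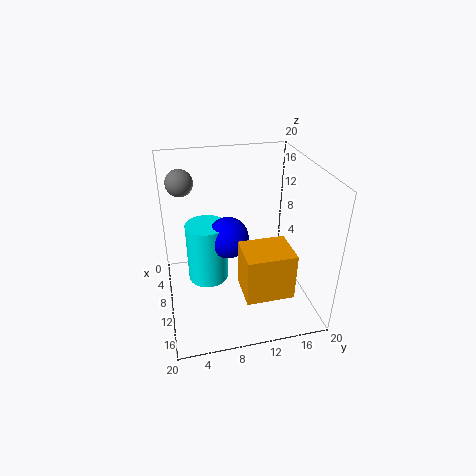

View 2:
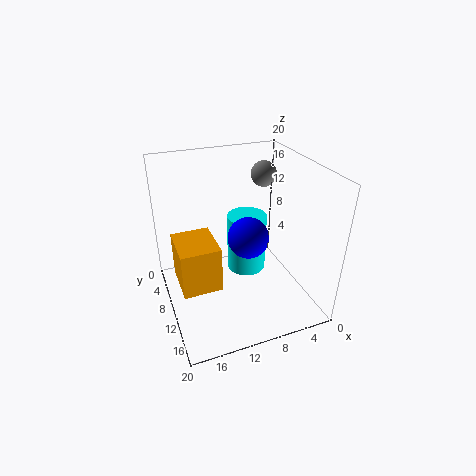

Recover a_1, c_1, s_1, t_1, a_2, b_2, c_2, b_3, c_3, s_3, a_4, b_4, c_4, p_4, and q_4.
a_1 = 7, c_1 = 2, s_1 = 3, t_1 = 9, a_2 = 3, b_2 = 3, c_2 = 16, b_3 = 9, c_3 = 9, s_3 = 3, a_4 = 14, b_4 = 9, c_4 = 6, p_4 = 5, q_4 = 6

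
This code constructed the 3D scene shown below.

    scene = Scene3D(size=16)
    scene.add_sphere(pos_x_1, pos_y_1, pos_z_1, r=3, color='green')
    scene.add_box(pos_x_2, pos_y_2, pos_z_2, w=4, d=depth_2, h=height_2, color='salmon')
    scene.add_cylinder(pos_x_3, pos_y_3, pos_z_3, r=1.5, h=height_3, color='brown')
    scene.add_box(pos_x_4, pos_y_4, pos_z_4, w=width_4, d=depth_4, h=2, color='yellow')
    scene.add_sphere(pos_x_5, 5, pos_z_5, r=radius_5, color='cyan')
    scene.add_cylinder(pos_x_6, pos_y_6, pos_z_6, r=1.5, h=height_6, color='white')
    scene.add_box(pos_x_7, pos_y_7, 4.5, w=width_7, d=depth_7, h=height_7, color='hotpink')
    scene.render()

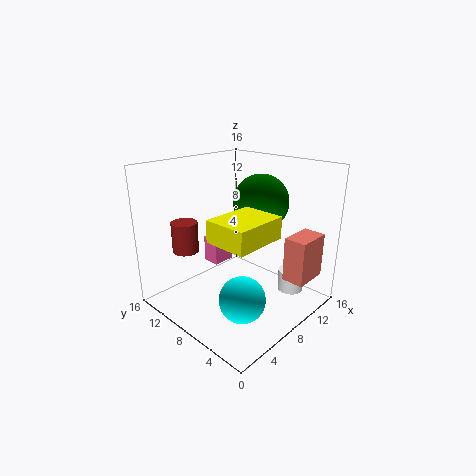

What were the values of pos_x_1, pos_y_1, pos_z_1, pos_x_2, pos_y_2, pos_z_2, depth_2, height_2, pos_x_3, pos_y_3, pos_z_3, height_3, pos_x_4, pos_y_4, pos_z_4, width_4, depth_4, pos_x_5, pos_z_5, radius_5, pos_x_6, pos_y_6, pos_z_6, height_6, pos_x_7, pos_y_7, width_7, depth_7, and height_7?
pos_x_1 = 10, pos_y_1 = 6.5, pos_z_1 = 12, pos_x_2 = 10.5, pos_y_2 = 1, pos_z_2 = 3.5, depth_2 = 2.5, height_2 = 5, pos_x_3 = 4.5, pos_y_3 = 13, pos_z_3 = 6, height_3 = 3.5, pos_x_4 = 0.5, pos_y_4 = 0.5, pos_z_4 = 11, width_4 = 5, depth_4 = 4, pos_x_5 = 5.5, pos_z_5 = 2.5, radius_5 = 2.5, pos_x_6 = 13, pos_y_6 = 4, pos_z_6 = 1, height_6 = 2.5, pos_x_7 = 6.5, pos_y_7 = 10, width_7 = 2.5, depth_7 = 2, height_7 = 3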